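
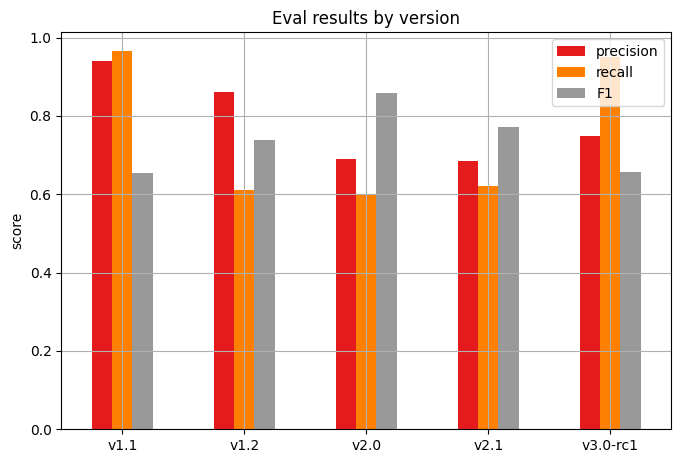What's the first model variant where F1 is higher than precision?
v2.0

v1.2: F1 ≈ 0.7 vs precision ≈ 0.9 (not yet); v2.0: F1 ≈ 0.9 vs precision ≈ 0.7 (first crossover).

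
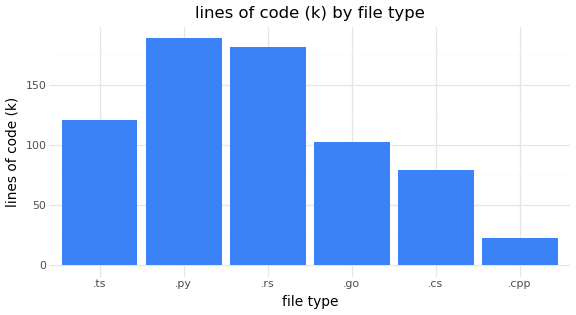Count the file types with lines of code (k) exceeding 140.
2

Above 140: .py, .rs.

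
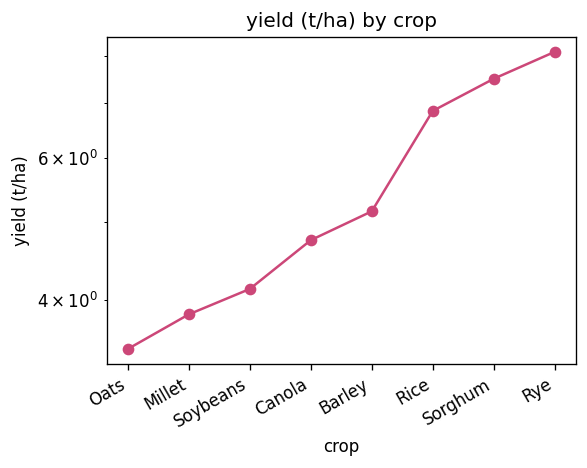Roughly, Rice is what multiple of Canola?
≈ 1.56×

Rice ≈ 7.0, Canola ≈ 4.5; 7.0/4.5 ≈ 1.56.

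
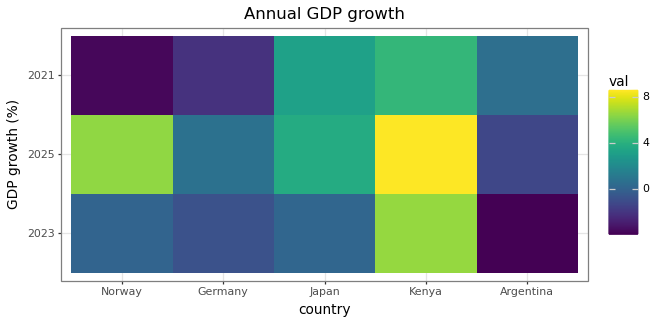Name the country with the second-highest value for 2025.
Norway

Top 3 for 2025: Kenya ≈ 8, Norway ≈ 6, Japan ≈ 4.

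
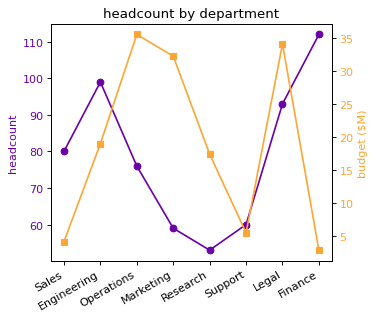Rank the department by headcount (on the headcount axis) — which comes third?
Legal

Top 4 (on the headcount axis): Finance ≈ 110, Engineering ≈ 100, Legal ≈ 95, Sales ≈ 80.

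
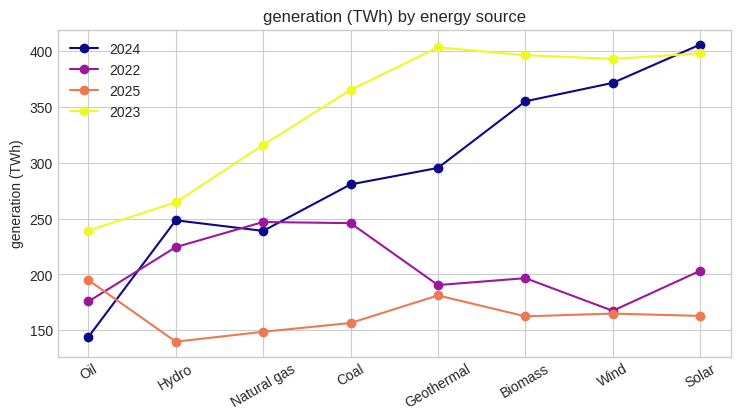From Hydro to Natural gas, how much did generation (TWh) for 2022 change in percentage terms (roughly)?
Hydro ≈ 225, Natural gas ≈ 250; (250 − 225) / 225 ≈ +11.1%.

≈ +11.1%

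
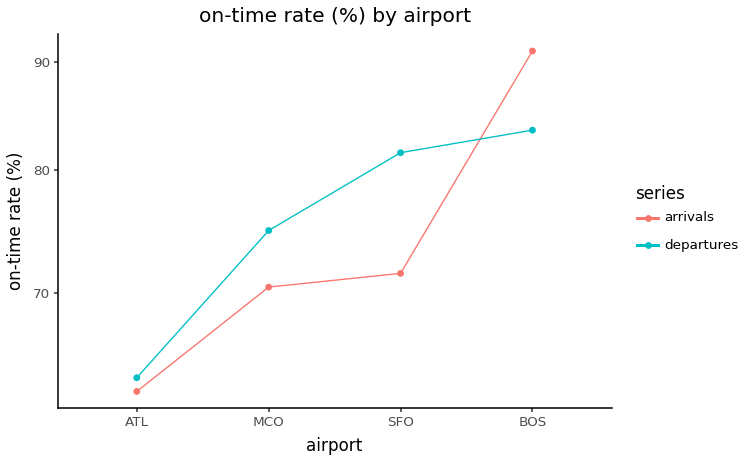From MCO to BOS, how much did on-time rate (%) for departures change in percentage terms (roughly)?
MCO ≈ 75, BOS ≈ 85; (85 − 75) / 75 ≈ +13.3%.

≈ +13.3%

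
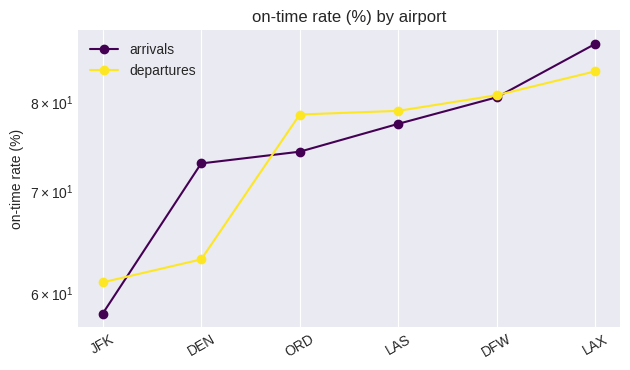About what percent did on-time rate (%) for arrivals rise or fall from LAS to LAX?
LAS ≈ 75, LAX ≈ 85; (85 − 75) / 75 ≈ +13.3%.

≈ +13.3%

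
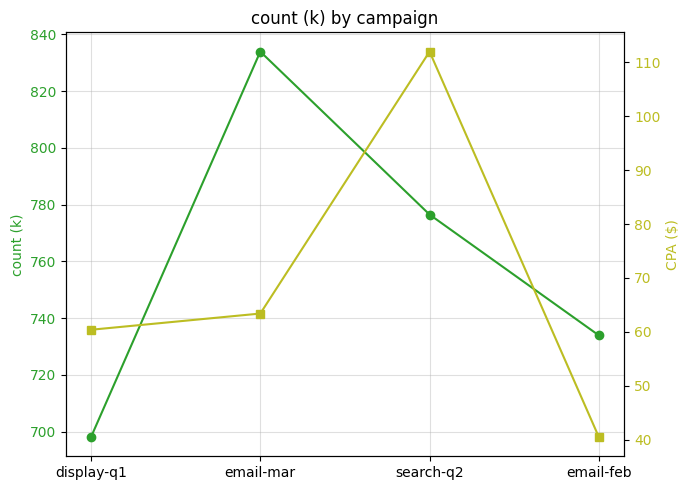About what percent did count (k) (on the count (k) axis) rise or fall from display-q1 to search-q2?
display-q1 ≈ 700, search-q2 ≈ 780; (780 − 700) / 700 ≈ +11.4%.

≈ +11.4%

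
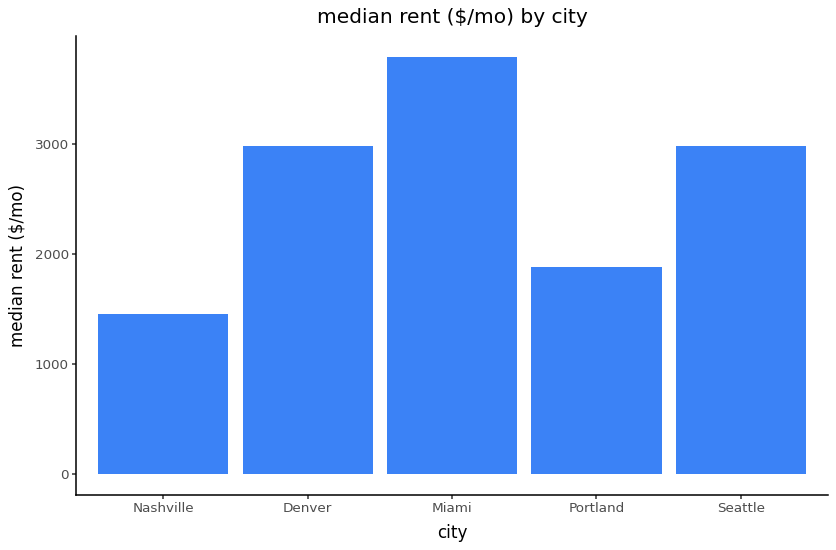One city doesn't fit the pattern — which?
Nashville ≈ 1500; the rest sit between ≈ 2000 and ≈ 4000.

Nashville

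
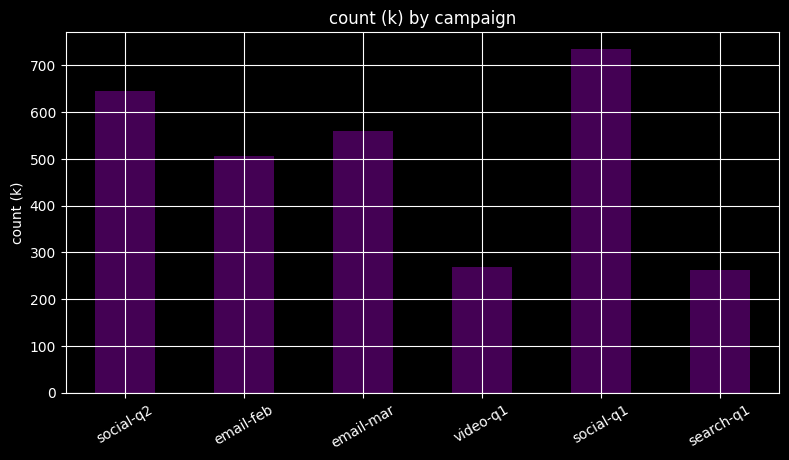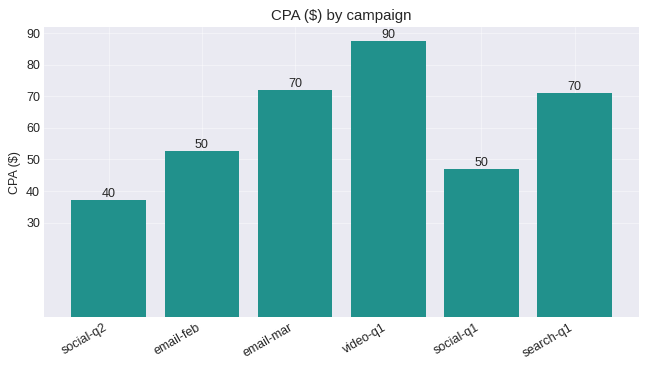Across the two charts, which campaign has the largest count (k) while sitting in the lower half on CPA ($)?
Chart 2 median CPA ($) ≈ 60; below-median campaigns: social-q2, email-feb, social-q1. Among those, social-q1 has the highest count (k) (≈ 700).

social-q1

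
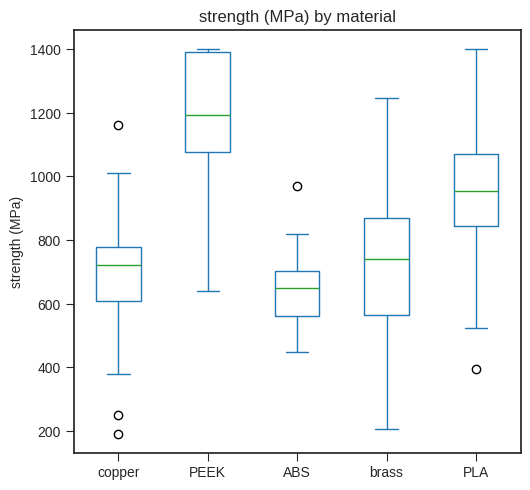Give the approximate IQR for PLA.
≈ 200

Q3 ≈ 1050, Q1 ≈ 850; IQR ≈ 200.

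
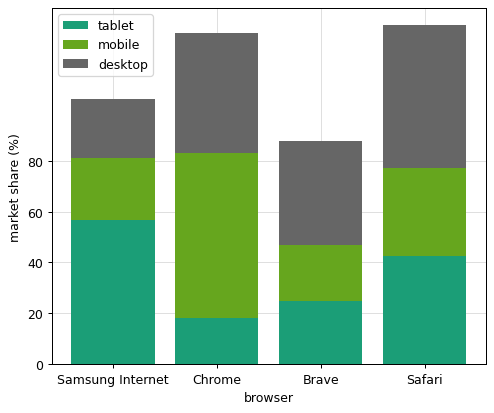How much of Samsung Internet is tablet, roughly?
≈ 60

tablet top ≈ 60, bottom ≈ 0; segment ≈ 60.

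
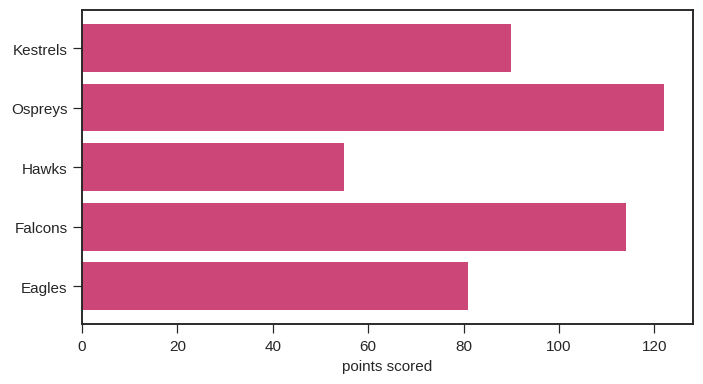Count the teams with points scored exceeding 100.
Above 100: Ospreys, Falcons.

2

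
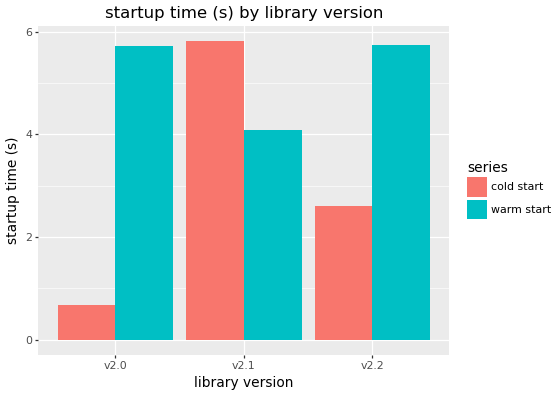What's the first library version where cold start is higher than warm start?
v2.0: cold start ≈ 0.5 vs warm start ≈ 5.5 (not yet); v2.1: cold start ≈ 6.0 vs warm start ≈ 4.0 (first crossover).

v2.1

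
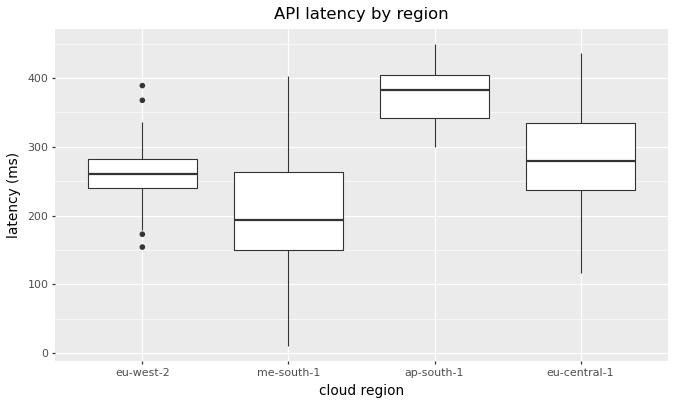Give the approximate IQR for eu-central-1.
≈ 100

Q3 ≈ 340, Q1 ≈ 240; IQR ≈ 100.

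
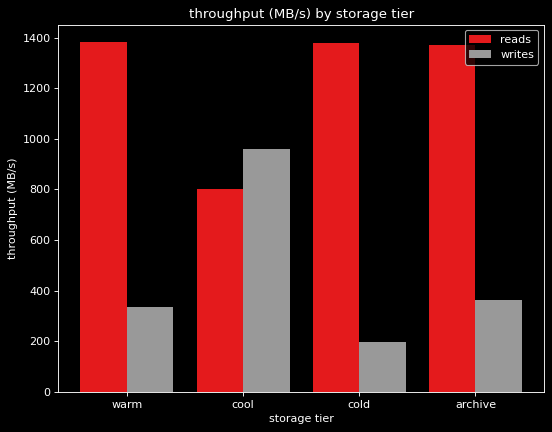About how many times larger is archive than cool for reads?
≈ 1.75×

archive ≈ 1400, cool ≈ 800; 1400/800 ≈ 1.75.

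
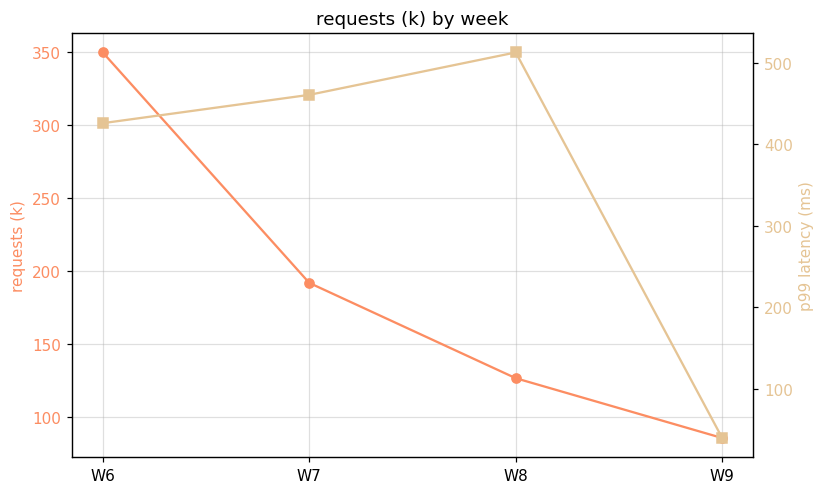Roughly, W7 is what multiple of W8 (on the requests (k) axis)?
≈ 1.6×

W7 ≈ 200, W8 ≈ 125; 200/125 ≈ 1.6.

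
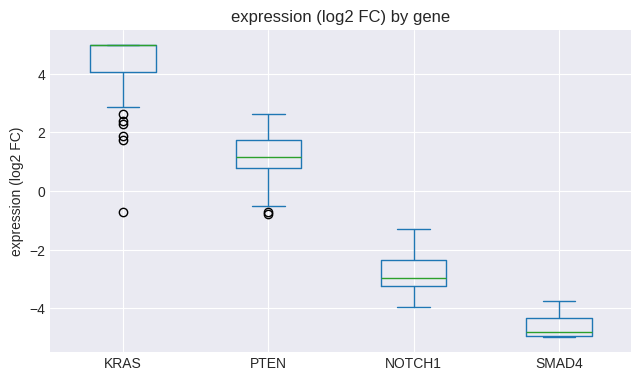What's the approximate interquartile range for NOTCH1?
≈ 1

Q3 ≈ -2, Q1 ≈ -3; IQR ≈ 1.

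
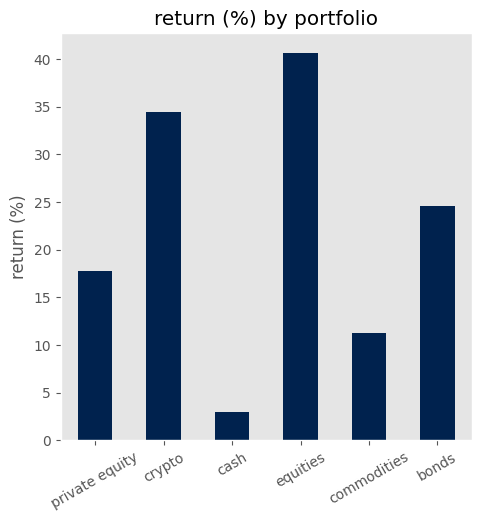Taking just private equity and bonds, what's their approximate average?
≈ 22

(20 + 25) / 2 ≈ 22.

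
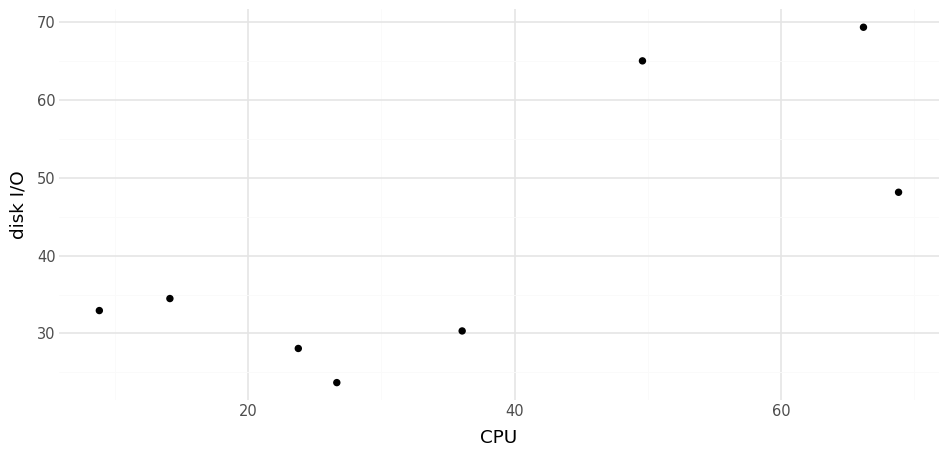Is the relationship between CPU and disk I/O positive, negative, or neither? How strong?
Points are positively correlated; strong (|r| ≈ 0.8).

positive, strong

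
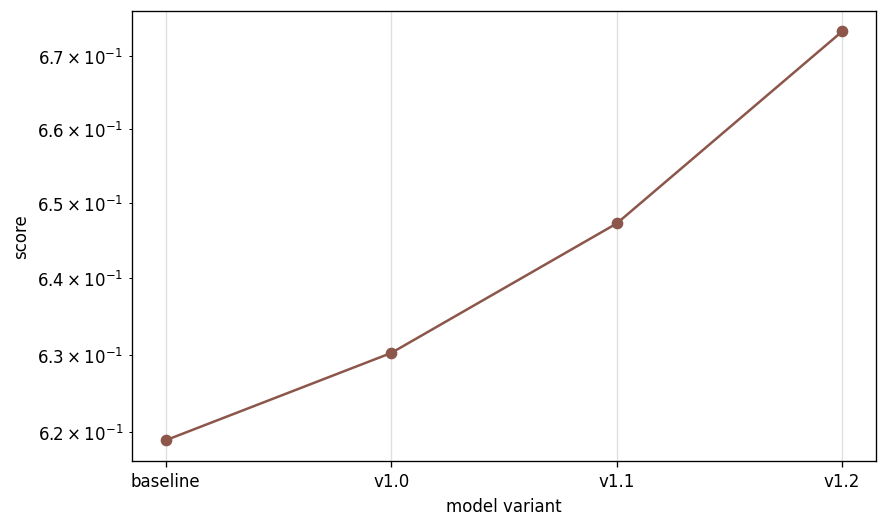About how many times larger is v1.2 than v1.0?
v1.2 ≈ 0.67, v1.0 ≈ 0.63; 0.67/0.63 ≈ 1.06.

≈ 1.06×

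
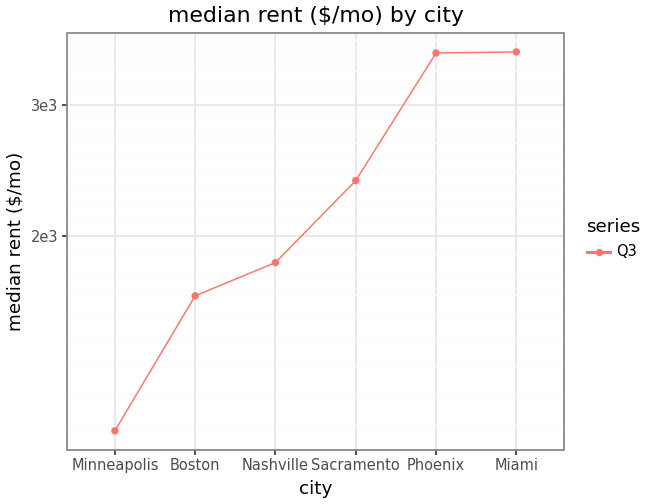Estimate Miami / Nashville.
≈ 1.75×

Miami ≈ 3500, Nashville ≈ 2000; 3500/2000 ≈ 1.75.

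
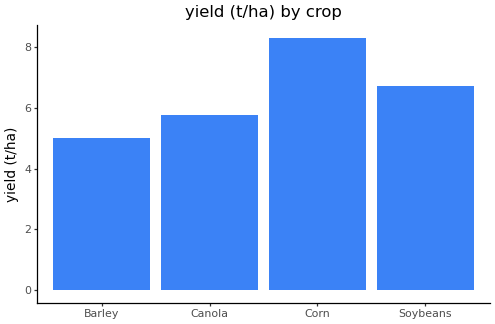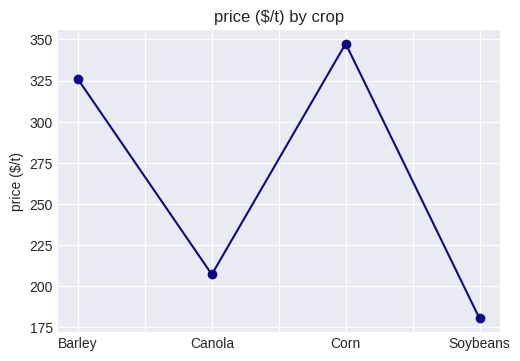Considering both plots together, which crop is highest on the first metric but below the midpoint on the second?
Soybeans

Chart 2 median price ($/t) ≈ 250; below-median crops: Canola, Soybeans. Among those, Soybeans has the highest yield (t/ha) (≈ 7).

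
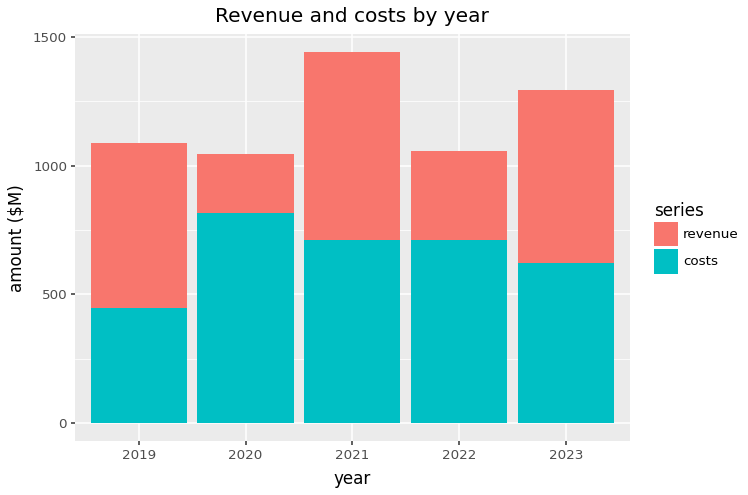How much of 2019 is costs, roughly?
costs top ≈ 400, bottom ≈ 0; segment ≈ 400.

≈ 400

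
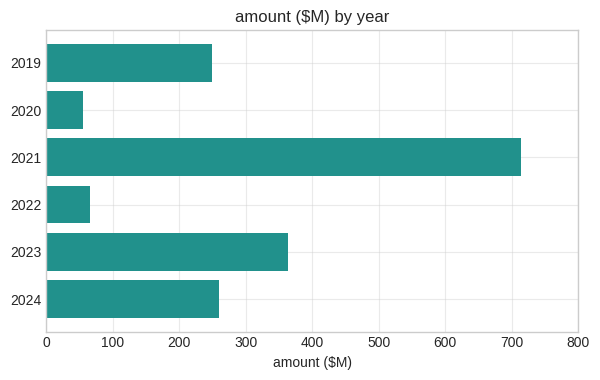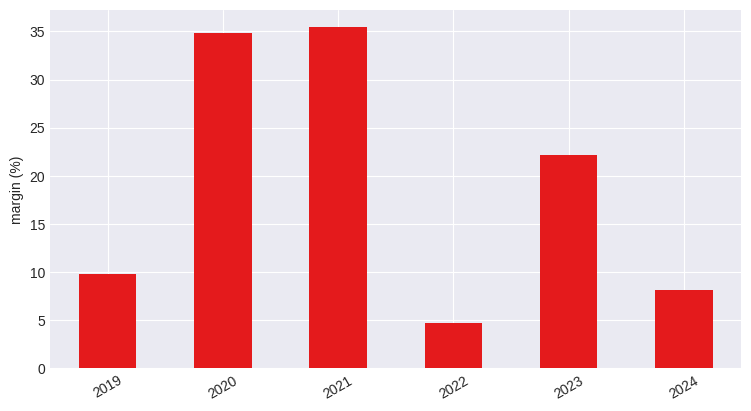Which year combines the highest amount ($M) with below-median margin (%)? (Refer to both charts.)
2024

Chart 2 median margin (%) ≈ 15; below-median years: 2019, 2022, 2024. Among those, 2024 has the highest amount ($M) (≈ 300).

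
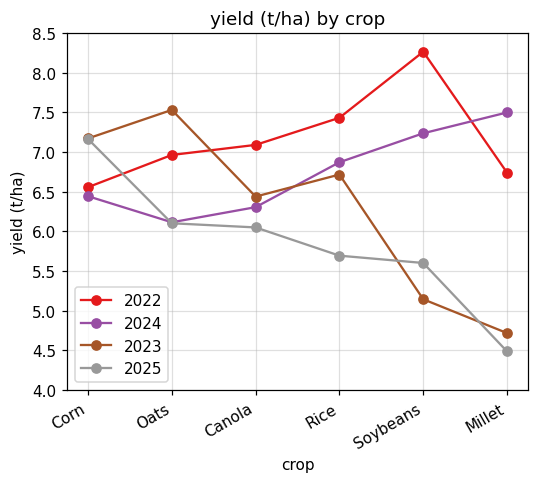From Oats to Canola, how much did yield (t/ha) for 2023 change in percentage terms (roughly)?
≈ -13.3%

Oats ≈ 7.5, Canola ≈ 6.5; (6.5 − 7.5) / 7.5 ≈ -13.3%.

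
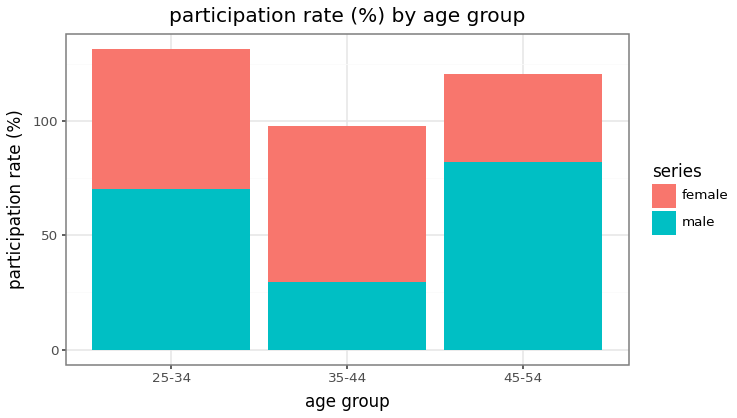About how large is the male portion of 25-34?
male top ≈ 80, bottom ≈ 0; segment ≈ 80.

≈ 80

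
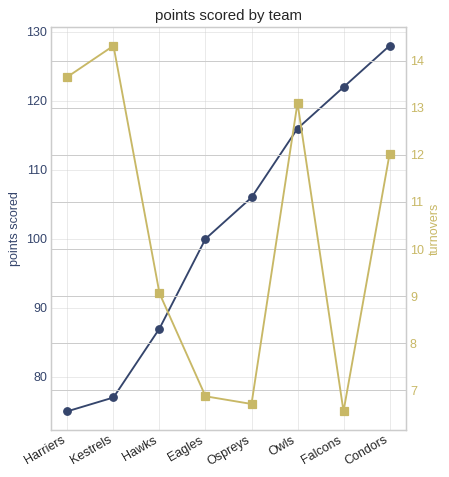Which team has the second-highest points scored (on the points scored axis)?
Top 3 (on the points scored axis): Condors ≈ 130, Falcons ≈ 120, Owls ≈ 115.

Falcons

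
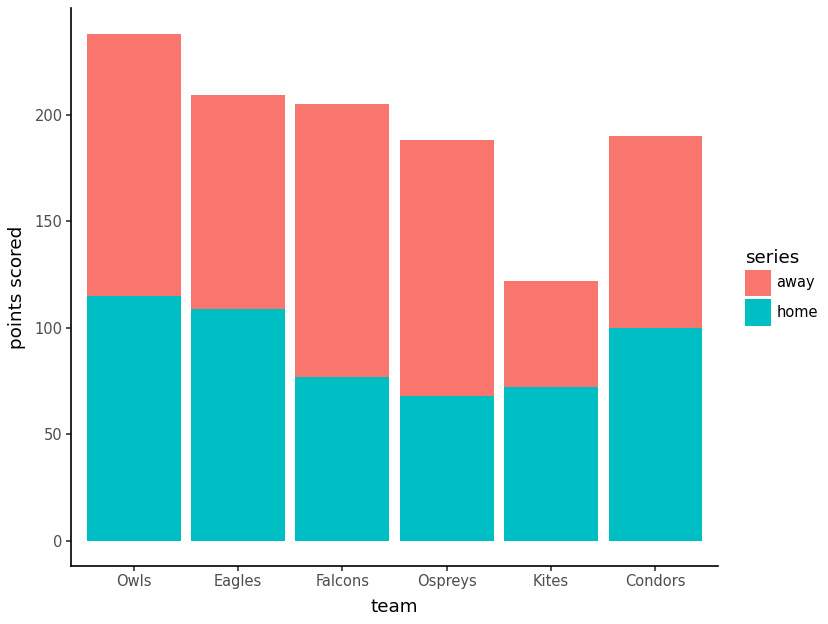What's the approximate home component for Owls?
≈ 120

home top ≈ 120, bottom ≈ 0; segment ≈ 120.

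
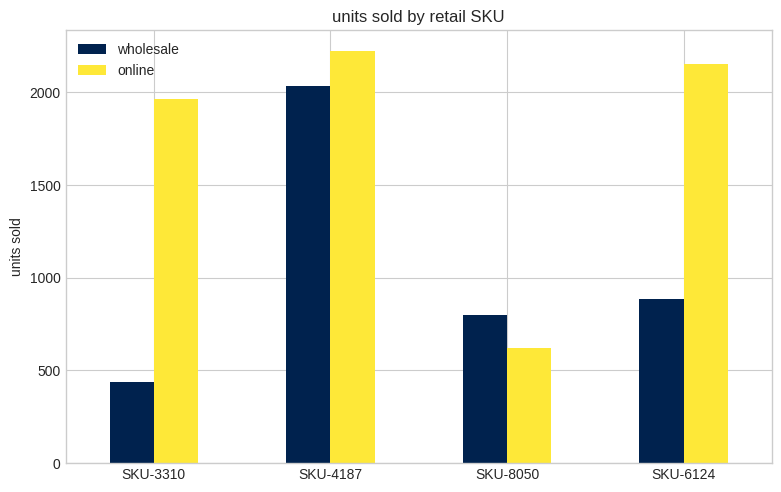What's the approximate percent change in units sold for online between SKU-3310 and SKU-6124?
SKU-3310 ≈ 2000, SKU-6124 ≈ 2200; (2200 − 2000) / 2000 ≈ +10%.

≈ +10%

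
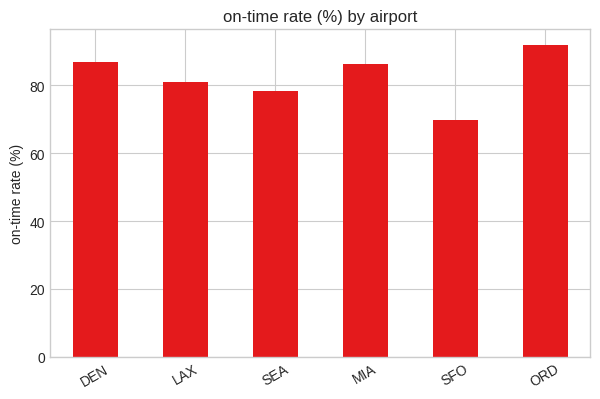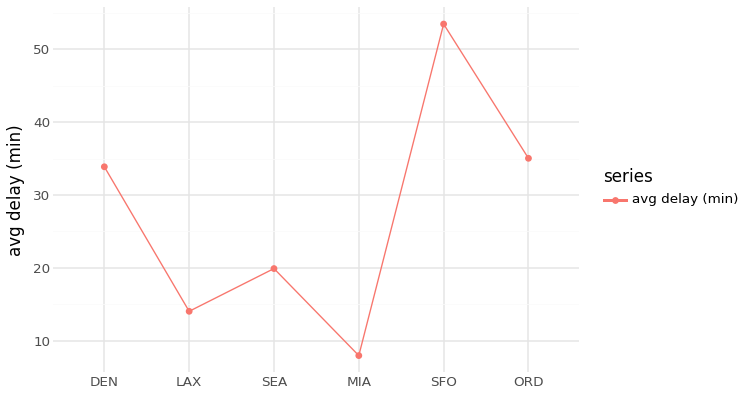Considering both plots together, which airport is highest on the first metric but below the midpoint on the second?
MIA

Chart 2 median avg delay (min) ≈ 25; below-median airports: LAX, SEA, MIA. Among those, MIA has the highest on-time rate (%) (≈ 90).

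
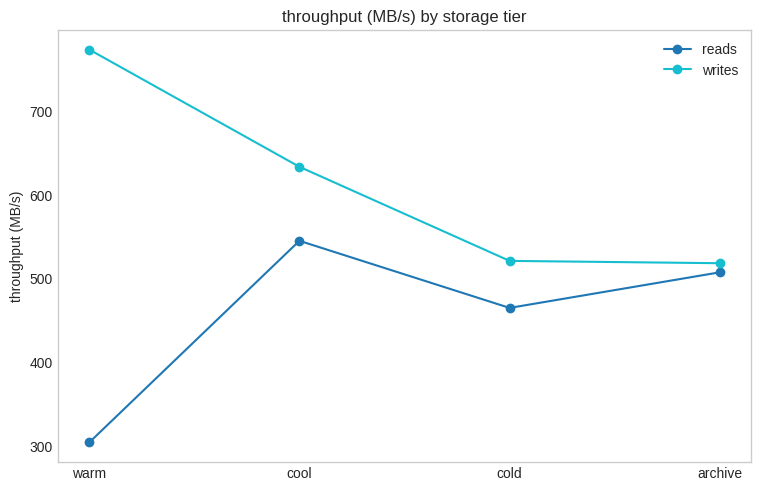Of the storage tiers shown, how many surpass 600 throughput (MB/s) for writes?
Above 600: warm, cool.

2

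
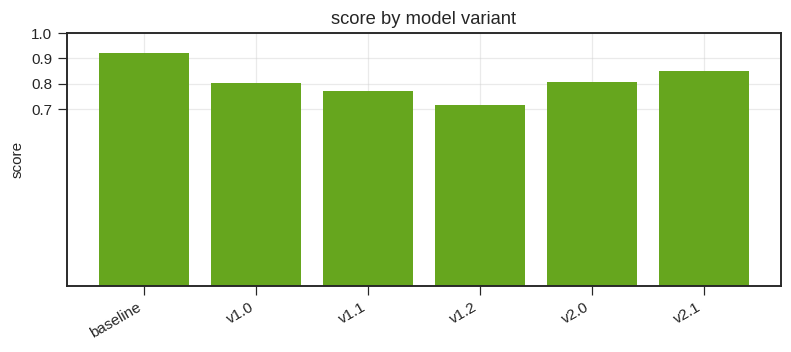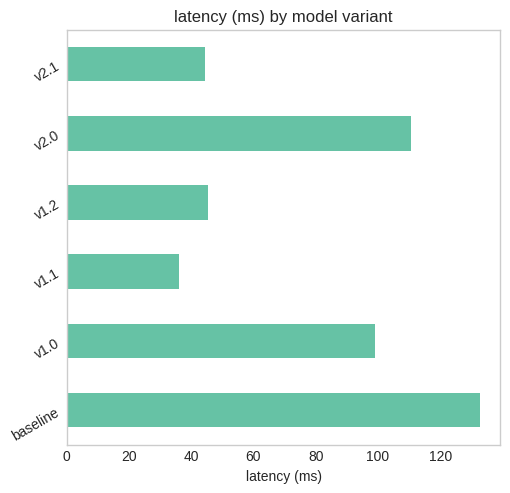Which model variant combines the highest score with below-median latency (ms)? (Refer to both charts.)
Chart 2 median latency (ms) ≈ 80; below-median model variants: v1.1, v1.2, v2.1. Among those, v2.1 has the highest score (≈ 0.9).

v2.1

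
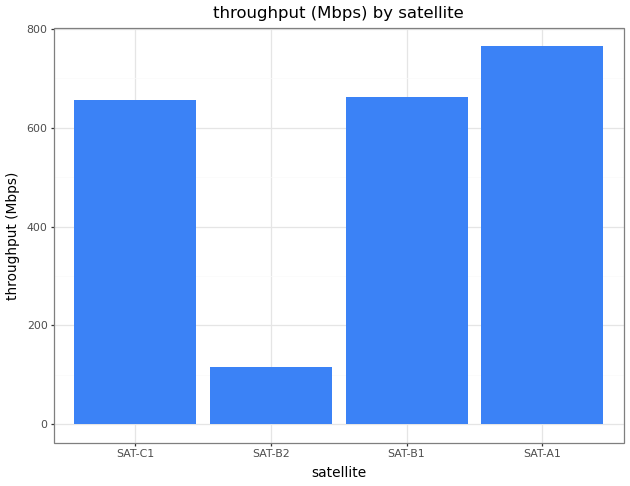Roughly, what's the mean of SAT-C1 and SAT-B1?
≈ 700

(700 + 700) / 2 ≈ 700.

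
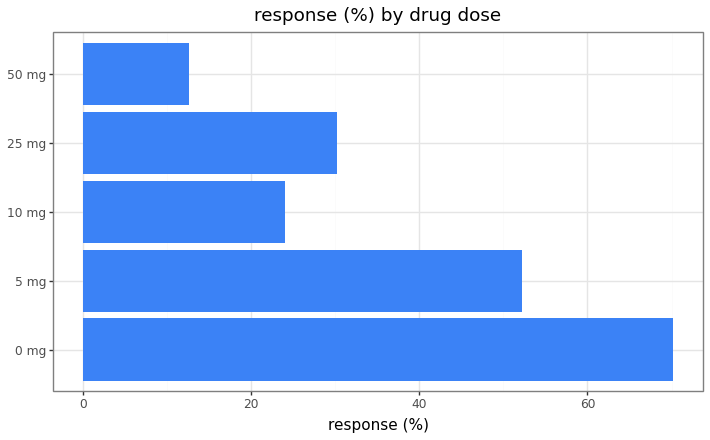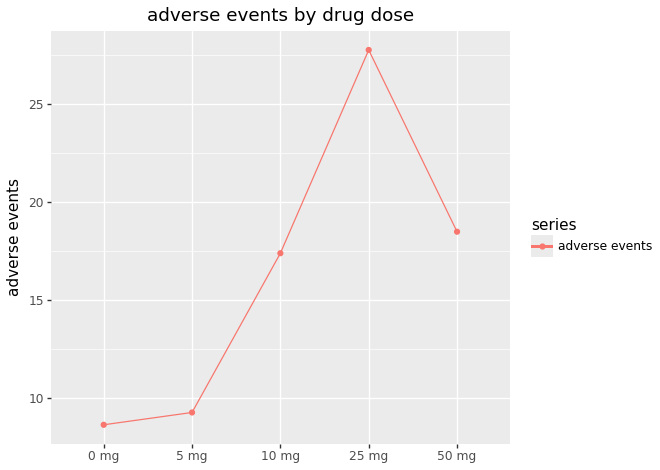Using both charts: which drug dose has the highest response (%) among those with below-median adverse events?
0 mg

Chart 2 median adverse events ≈ 15; below-median drug doses: 0 mg, 5 mg. Among those, 0 mg has the highest response (%) (≈ 70).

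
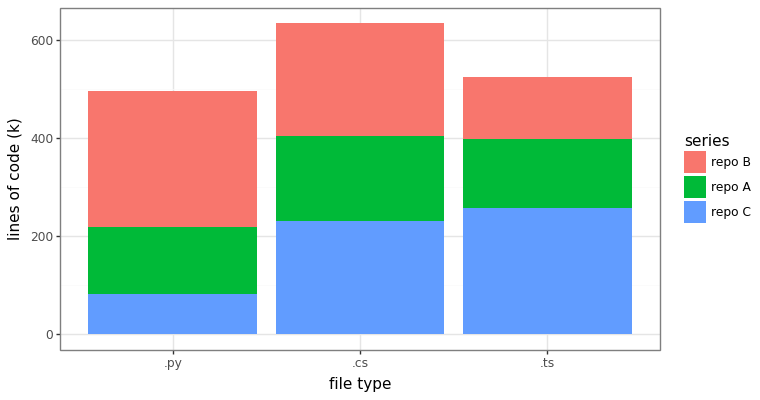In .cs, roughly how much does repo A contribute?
repo A top ≈ 400, bottom ≈ 200; segment ≈ 200.

≈ 200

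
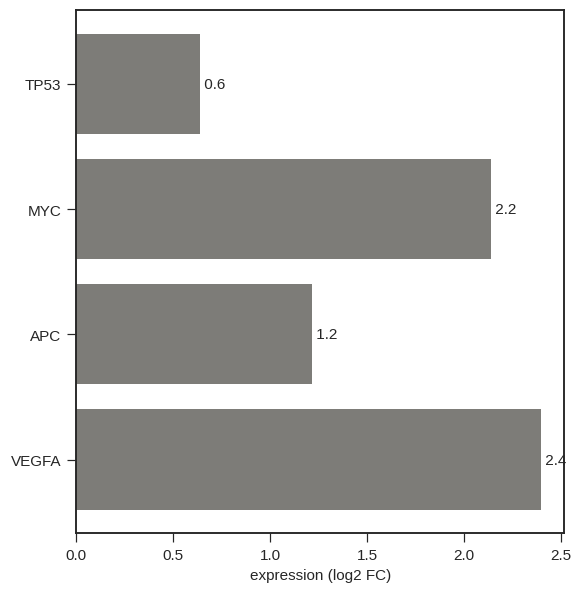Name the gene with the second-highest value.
MYC

Top 3: VEGFA ≈ 2.4, MYC ≈ 2.2, APC ≈ 1.2.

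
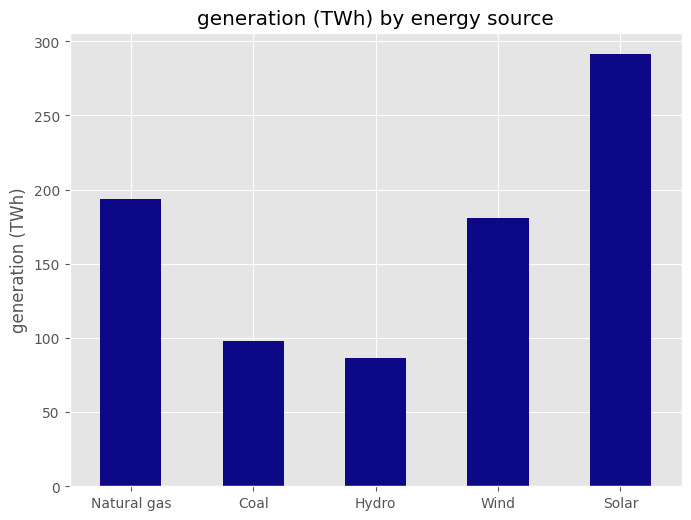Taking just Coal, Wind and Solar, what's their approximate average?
≈ 192

(100 + 175 + 300) / 3 ≈ 192.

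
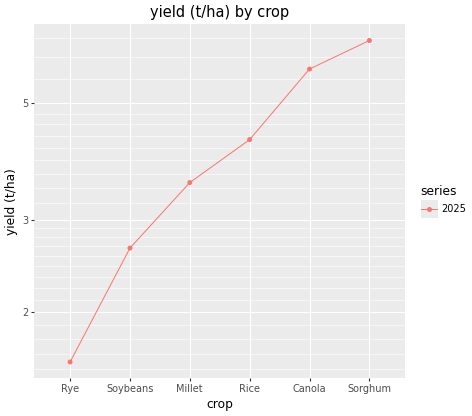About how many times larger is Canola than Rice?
≈ 1.33×

Canola ≈ 6.0, Rice ≈ 4.5; 6.0/4.5 ≈ 1.33.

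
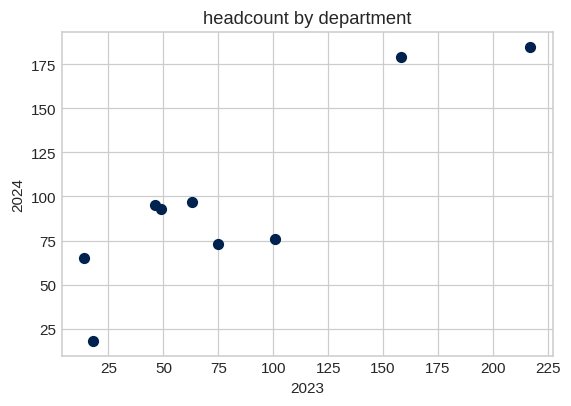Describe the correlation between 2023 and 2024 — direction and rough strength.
Points are positively correlated; strong (|r| ≈ 0.9).

positive, strong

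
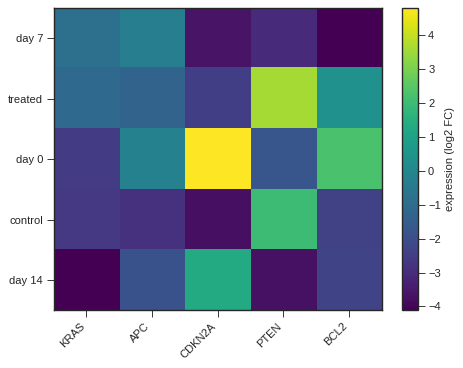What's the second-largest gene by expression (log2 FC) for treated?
BCL2

Top 3 for treated: PTEN ≈ 4, BCL2 ≈ 0, KRAS ≈ -1.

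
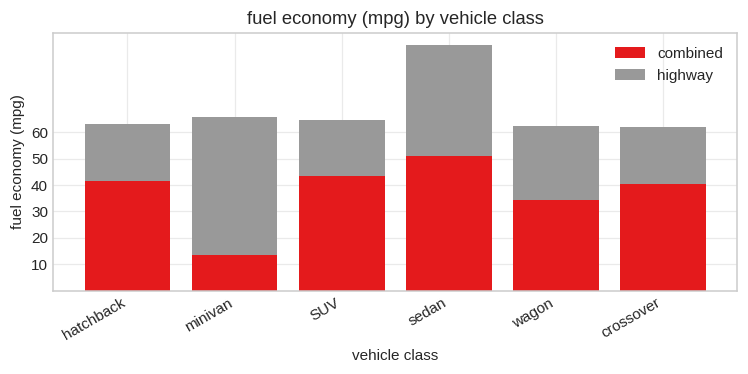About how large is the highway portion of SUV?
highway top ≈ 60, bottom ≈ 40; segment ≈ 20.

≈ 20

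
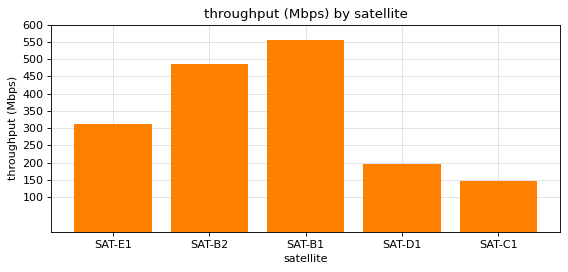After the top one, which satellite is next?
SAT-B2

Top 3: SAT-B1 ≈ 550, SAT-B2 ≈ 500, SAT-E1 ≈ 300.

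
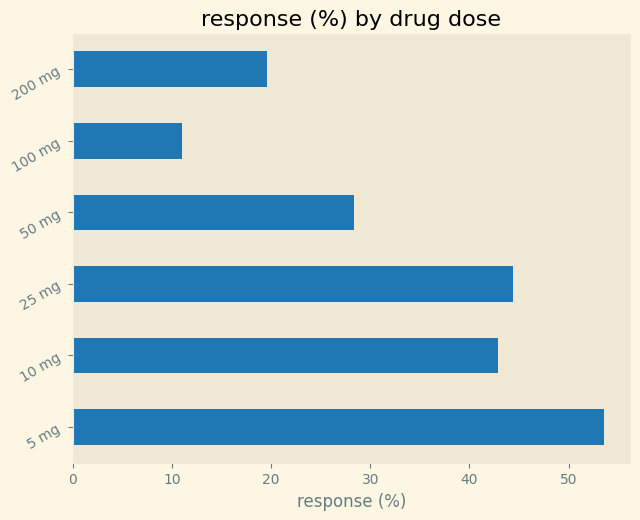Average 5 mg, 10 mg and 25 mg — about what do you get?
(55 + 45 + 45) / 3 ≈ 48.

≈ 48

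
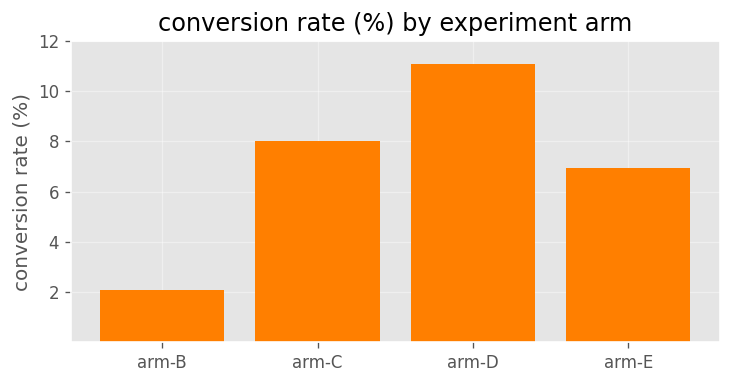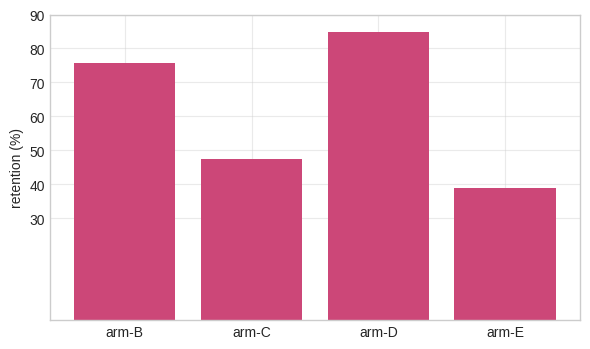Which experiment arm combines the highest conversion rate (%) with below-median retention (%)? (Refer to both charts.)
Chart 2 median retention (%) ≈ 60; below-median experiment arms: arm-C, arm-E. Among those, arm-C has the highest conversion rate (%) (≈ 8).

arm-C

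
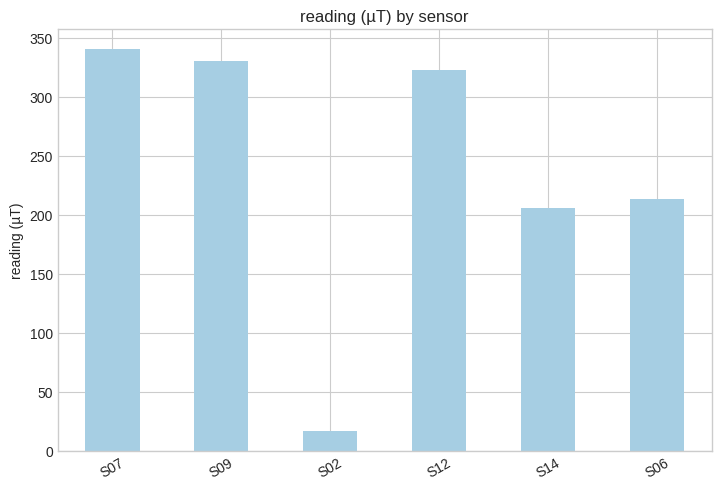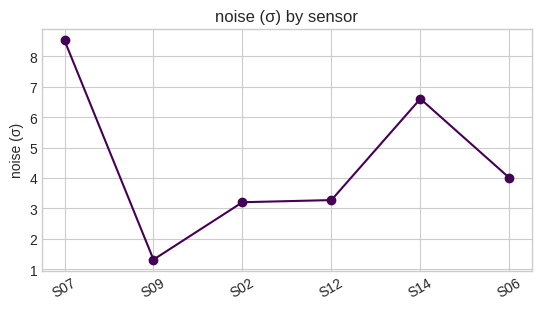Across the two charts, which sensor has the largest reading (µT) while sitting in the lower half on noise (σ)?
Chart 2 median noise (σ) ≈ 4; below-median sensors: S09, S02, S12. Among those, S09 has the highest reading (µT) (≈ 350).

S09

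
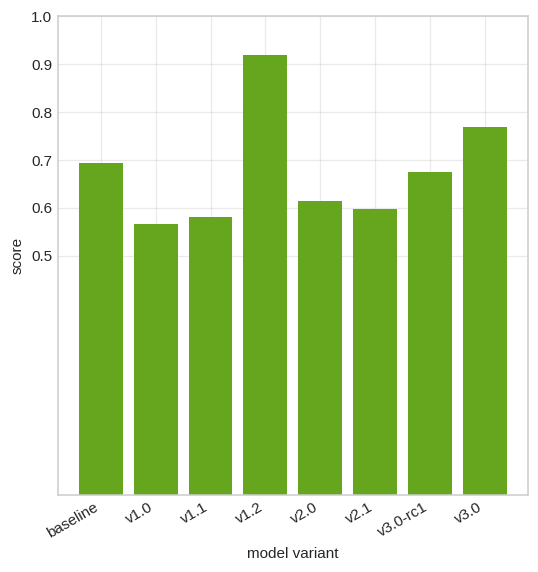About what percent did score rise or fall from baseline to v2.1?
baseline ≈ 0.7, v2.1 ≈ 0.6; (0.6 − 0.7) / 0.7 ≈ -14.3%.

≈ -14.3%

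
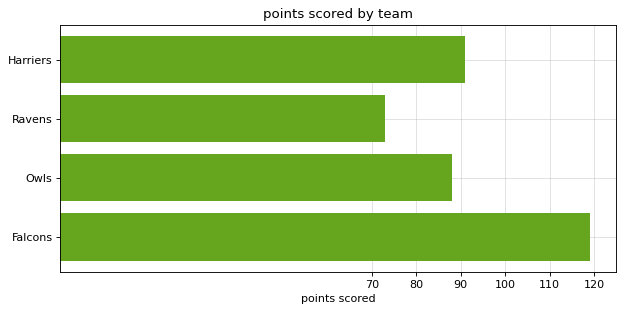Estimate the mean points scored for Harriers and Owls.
(90 + 90) / 2 ≈ 90.

≈ 90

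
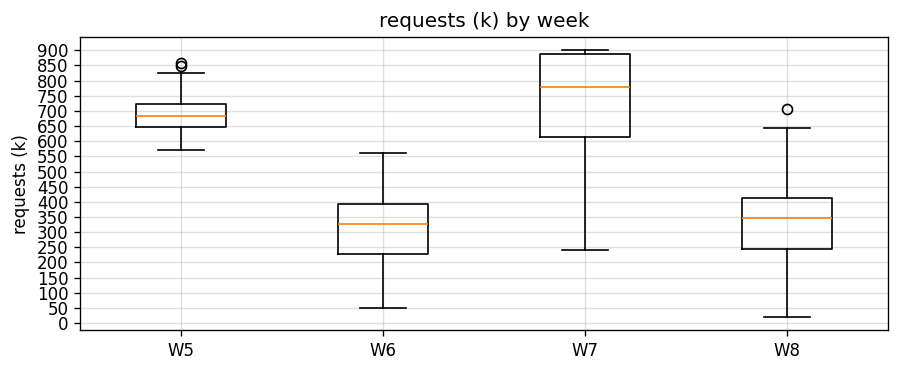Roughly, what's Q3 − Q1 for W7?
Q3 ≈ 900, Q1 ≈ 600; IQR ≈ 300.

≈ 300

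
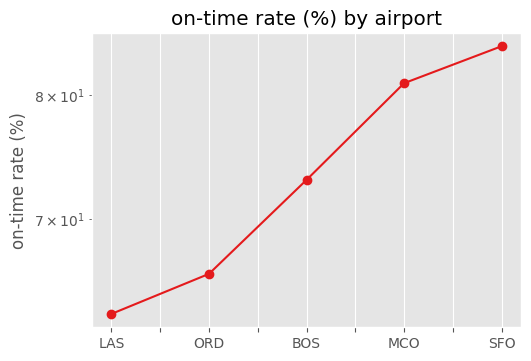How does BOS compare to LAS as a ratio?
BOS ≈ 74, LAS ≈ 64; 74/64 ≈ 1.16.

≈ 1.16×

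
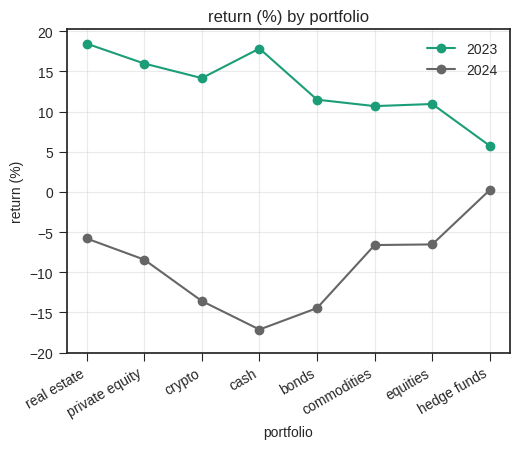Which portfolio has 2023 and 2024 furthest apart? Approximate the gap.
cash, ≈ 35 %

cash: 2023 ≈ 20, 2024 ≈ -15 → gap ≈ 35. Next-largest (crypto) is only ≈ 30.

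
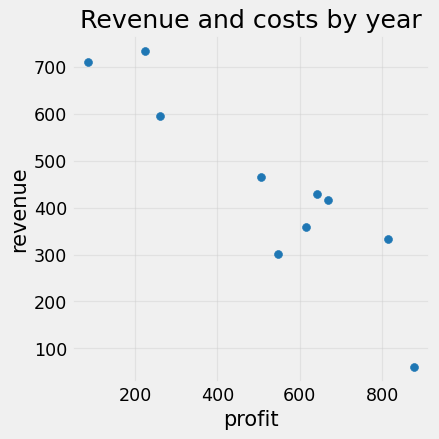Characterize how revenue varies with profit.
negative, strong

Points are negatively correlated; strong (|r| ≈ 0.9).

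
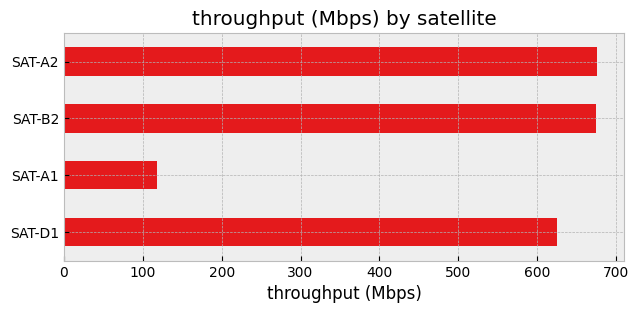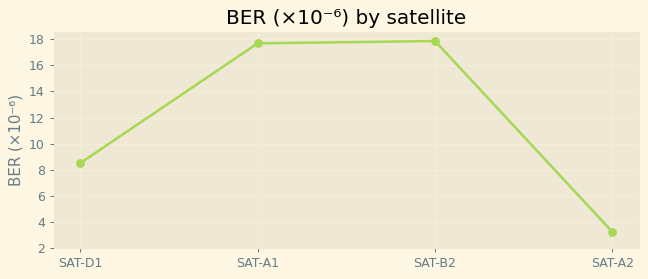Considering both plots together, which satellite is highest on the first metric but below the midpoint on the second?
SAT-A2

Chart 2 median BER (×10⁻⁶) ≈ 14; below-median satellites: SAT-D1, SAT-A2. Among those, SAT-A2 has the highest throughput (Mbps) (≈ 700).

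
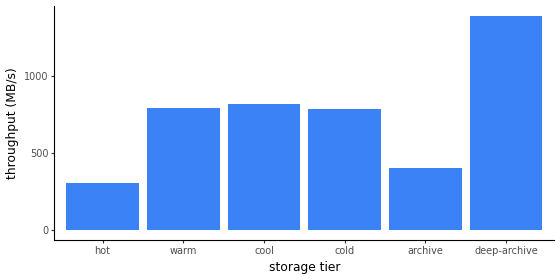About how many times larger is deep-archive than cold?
deep-archive ≈ 1400, cold ≈ 800; 1400/800 ≈ 1.75.

≈ 1.75×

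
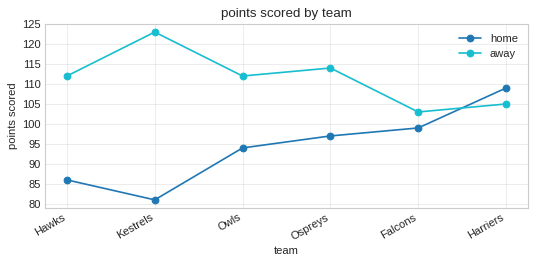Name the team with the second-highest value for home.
Top 3 for home: Harriers ≈ 110, Falcons ≈ 100, Ospreys ≈ 95.

Falcons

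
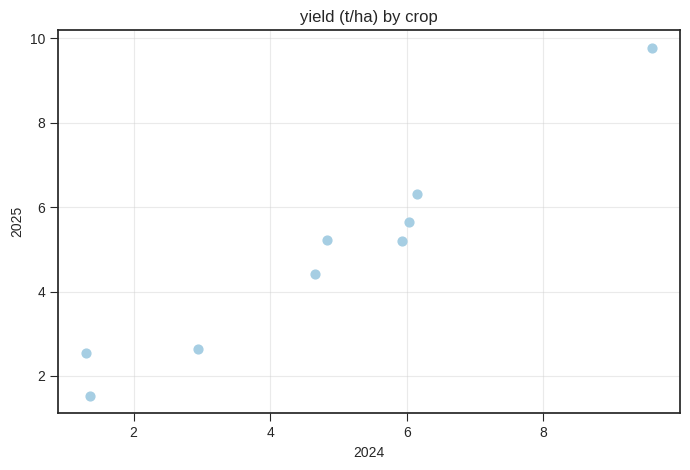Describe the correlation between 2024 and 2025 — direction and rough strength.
positive, strong

Points are positively correlated; strong (|r| ≈ 1.0).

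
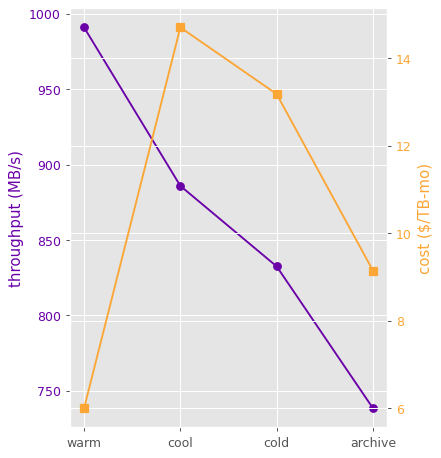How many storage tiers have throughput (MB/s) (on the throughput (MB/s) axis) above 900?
Above 900: warm.

1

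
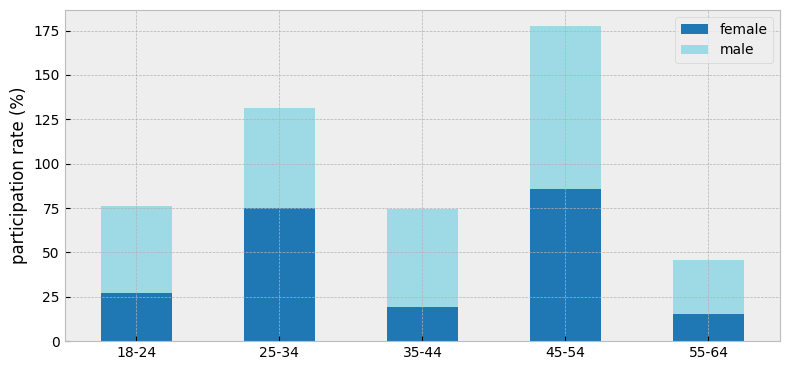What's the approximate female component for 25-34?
≈ 80

female top ≈ 80, bottom ≈ 0; segment ≈ 80.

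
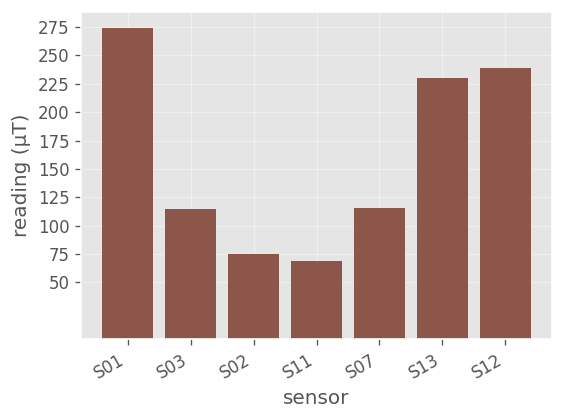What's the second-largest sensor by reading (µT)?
Top 3: S01 ≈ 275, S12 ≈ 250, S13 ≈ 225.

S12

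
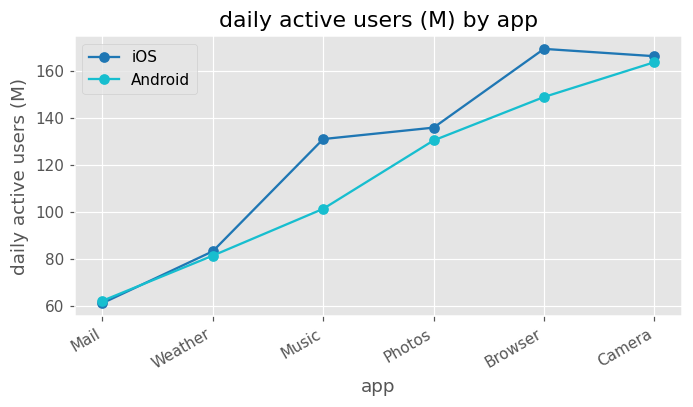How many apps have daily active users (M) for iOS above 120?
Above 120: Music, Photos, Browser, Camera.

4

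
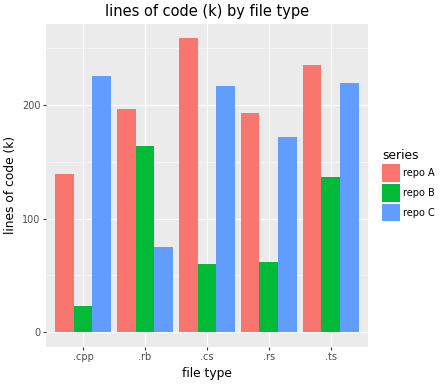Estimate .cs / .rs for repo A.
≈ 1.25×

.cs ≈ 250, .rs ≈ 200; 250/200 ≈ 1.25.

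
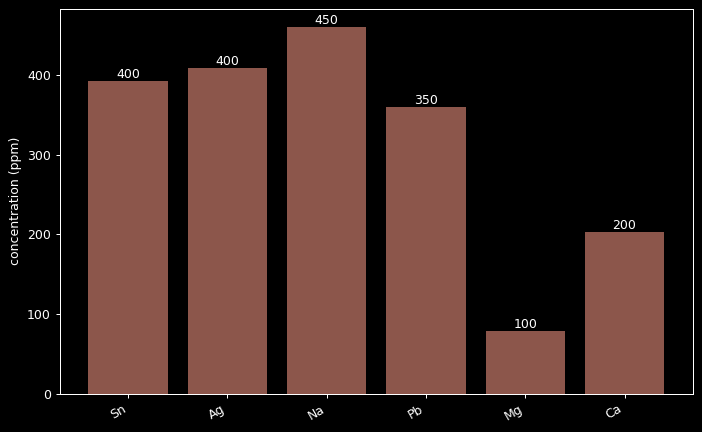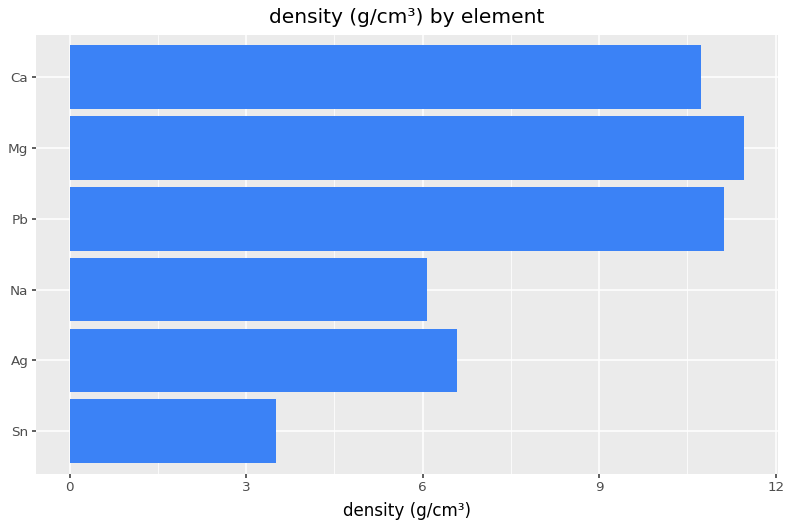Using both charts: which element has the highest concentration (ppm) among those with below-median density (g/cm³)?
Na

Chart 2 median density (g/cm³) ≈ 8; below-median elements: Sn, Ag, Na. Among those, Na has the highest concentration (ppm) (≈ 450).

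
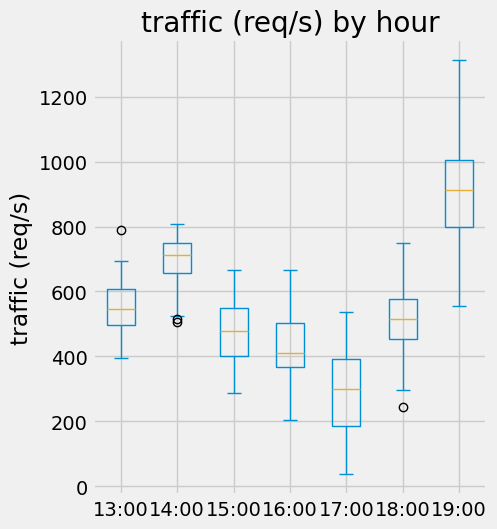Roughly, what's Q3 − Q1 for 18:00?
Q3 ≈ 600, Q1 ≈ 500; IQR ≈ 100.

≈ 100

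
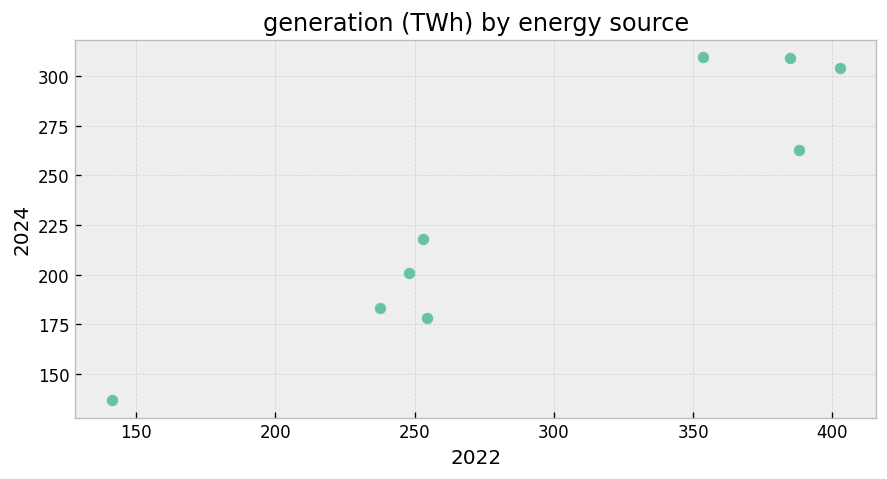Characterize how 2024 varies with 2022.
Points are positively correlated; strong (|r| ≈ 0.9).

positive, strong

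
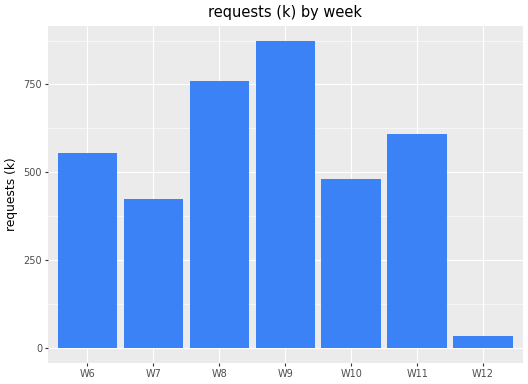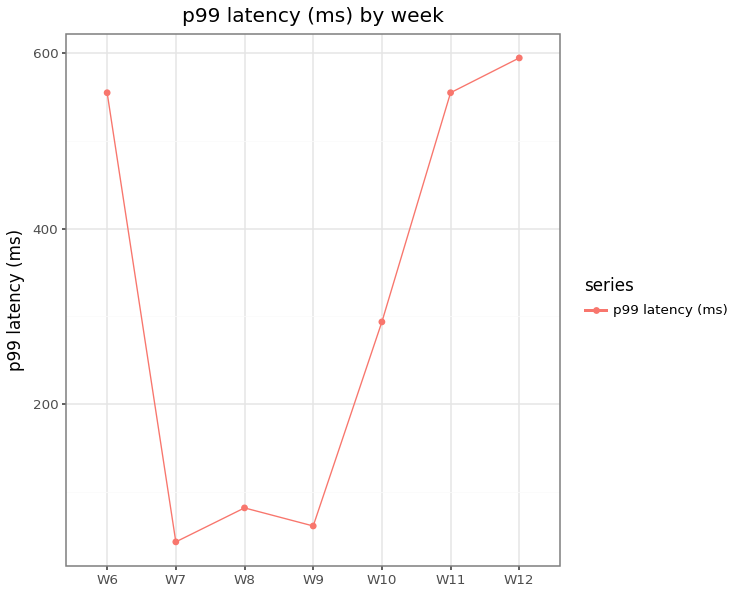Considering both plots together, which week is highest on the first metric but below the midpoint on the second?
W9

Chart 2 median p99 latency (ms) ≈ 300; below-median weeks: W7, W8, W9. Among those, W9 has the highest requests (k) (≈ 900).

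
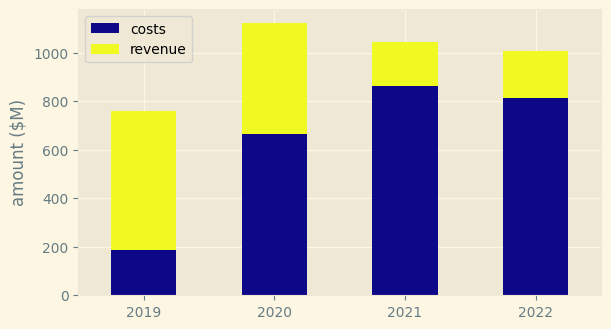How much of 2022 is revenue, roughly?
revenue top ≈ 1000, bottom ≈ 800; segment ≈ 200.

≈ 200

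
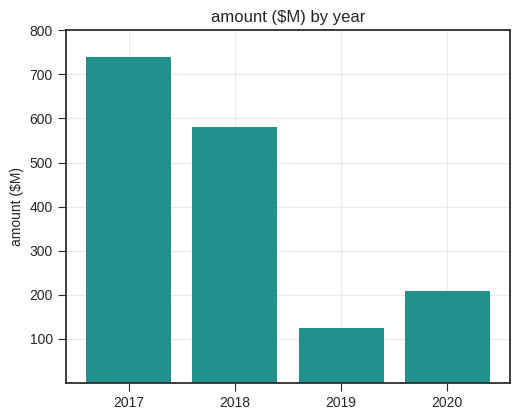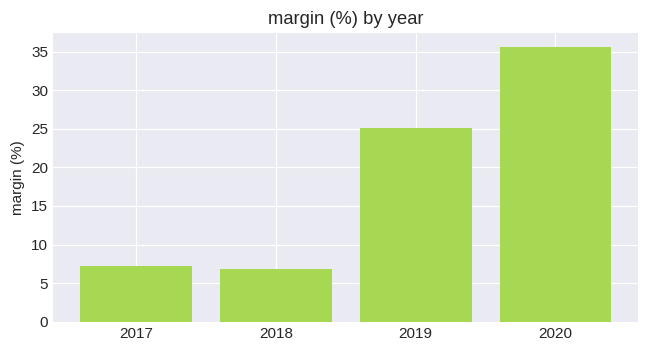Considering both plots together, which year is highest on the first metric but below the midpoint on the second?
Chart 2 median margin (%) ≈ 15; below-median years: 2017, 2018. Among those, 2017 has the highest amount ($M) (≈ 700).

2017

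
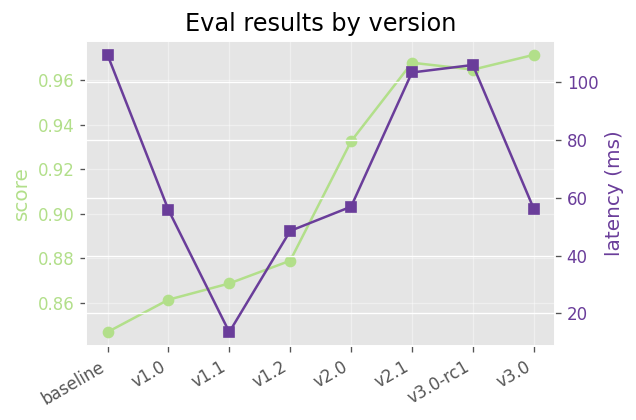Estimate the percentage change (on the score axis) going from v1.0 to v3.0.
v1.0 ≈ 0.86, v3.0 ≈ 0.98; (0.98 − 0.86) / 0.86 ≈ +14%.

≈ +14%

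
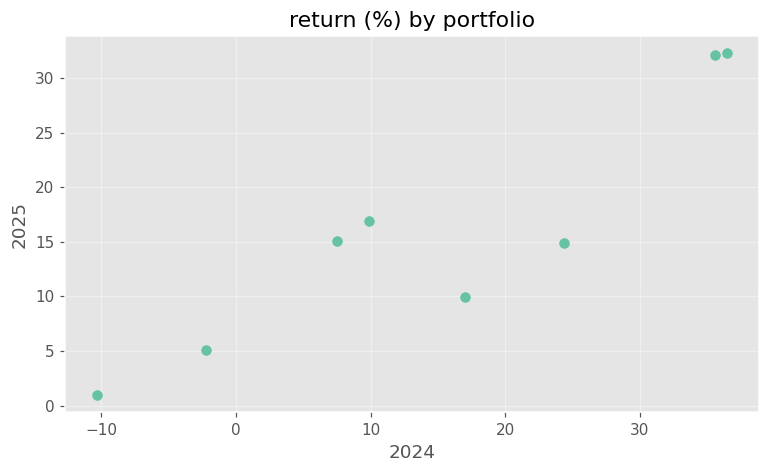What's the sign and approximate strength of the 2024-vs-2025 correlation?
Points are positively correlated; strong (|r| ≈ 0.9).

positive, strong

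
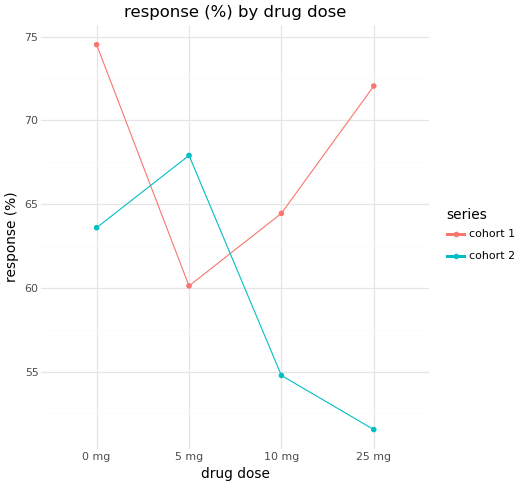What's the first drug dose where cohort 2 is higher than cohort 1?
0 mg: cohort 2 ≈ 64 vs cohort 1 ≈ 74 (not yet); 5 mg: cohort 2 ≈ 68 vs cohort 1 ≈ 60 (first crossover).

5 mg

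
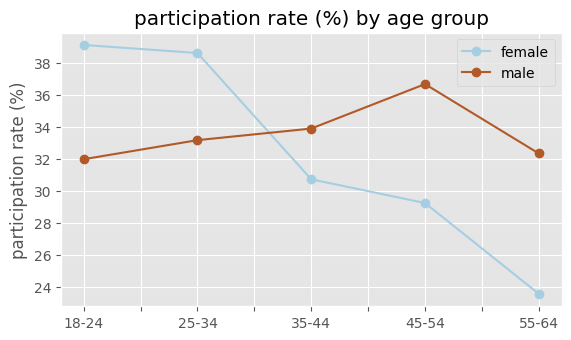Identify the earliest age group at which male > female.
35-44

25-34: male ≈ 34 vs female ≈ 38 (not yet); 35-44: male ≈ 34 vs female ≈ 30 (first crossover).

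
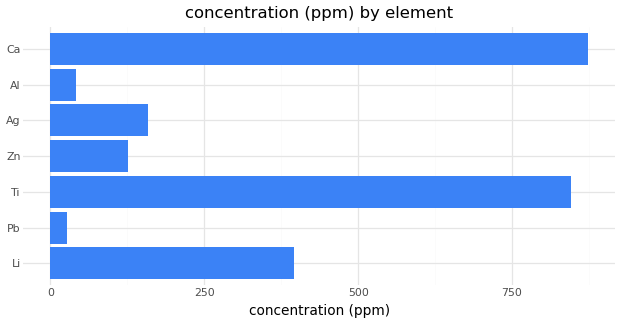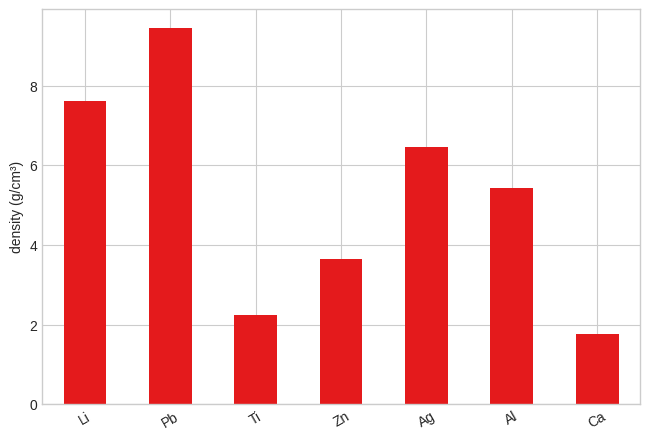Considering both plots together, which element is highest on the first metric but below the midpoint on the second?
Ca

Chart 2 median density (g/cm³) ≈ 5; below-median elements: Ti, Zn, Ca. Among those, Ca has the highest concentration (ppm) (≈ 900).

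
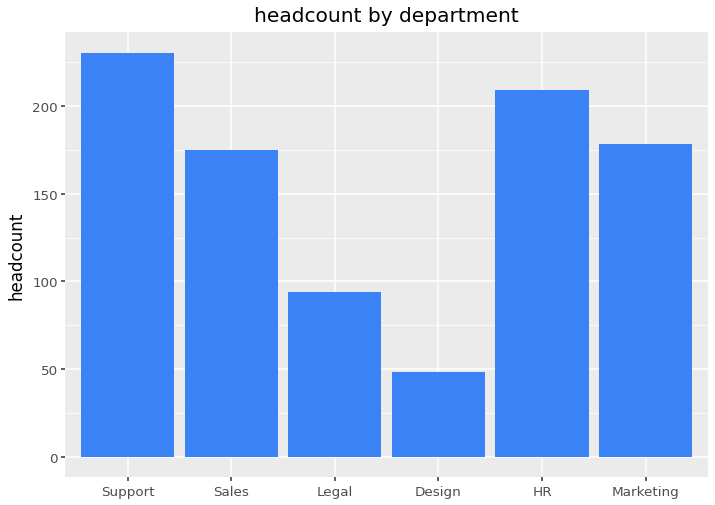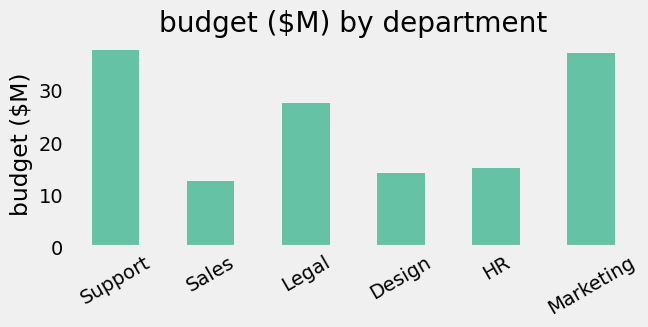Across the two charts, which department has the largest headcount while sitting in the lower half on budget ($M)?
Chart 2 median budget ($M) ≈ 20; below-median departments: Sales, Design, HR. Among those, HR has the highest headcount (≈ 200).

HR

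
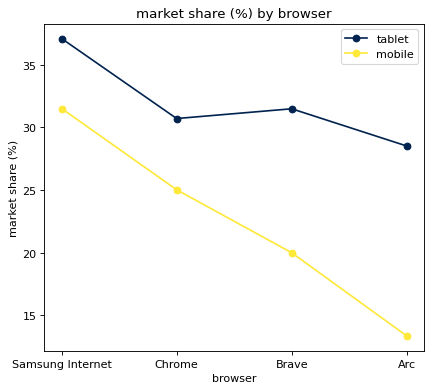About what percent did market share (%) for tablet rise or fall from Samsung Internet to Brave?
≈ -15.8%

Samsung Internet ≈ 38, Brave ≈ 32; (32 − 38) / 38 ≈ -15.8%.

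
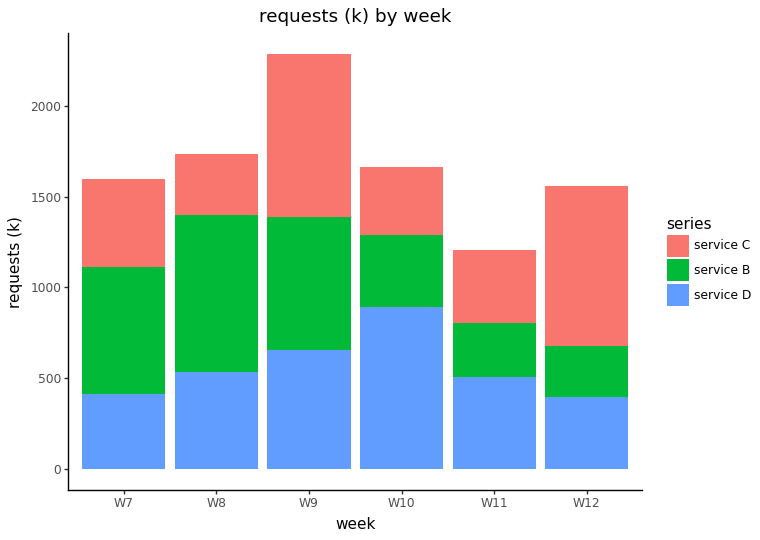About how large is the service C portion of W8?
≈ 400

service C top ≈ 1800, bottom ≈ 1400; segment ≈ 400.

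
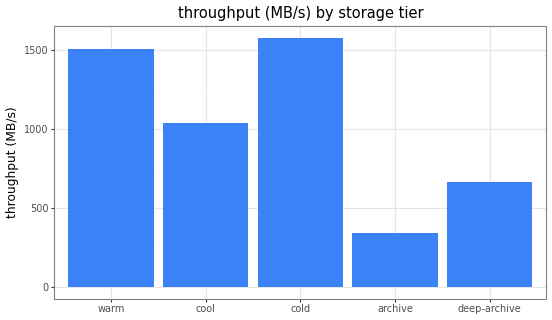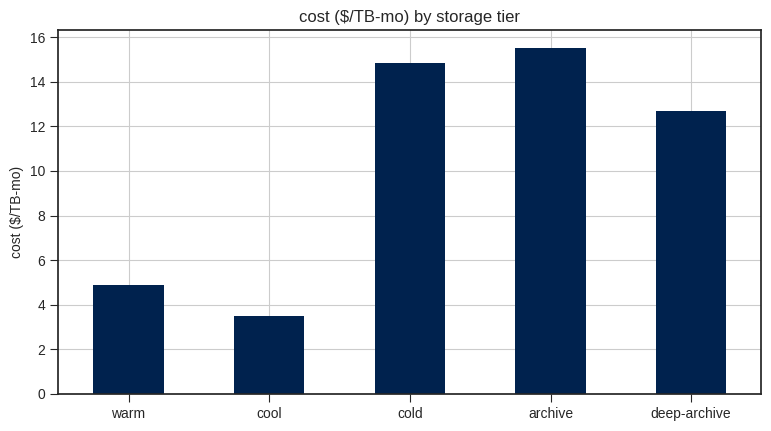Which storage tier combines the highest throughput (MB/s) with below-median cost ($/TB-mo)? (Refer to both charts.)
warm

Chart 2 median cost ($/TB-mo) ≈ 12; below-median storage tiers: warm, cool. Among those, warm has the highest throughput (MB/s) (≈ 1600).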